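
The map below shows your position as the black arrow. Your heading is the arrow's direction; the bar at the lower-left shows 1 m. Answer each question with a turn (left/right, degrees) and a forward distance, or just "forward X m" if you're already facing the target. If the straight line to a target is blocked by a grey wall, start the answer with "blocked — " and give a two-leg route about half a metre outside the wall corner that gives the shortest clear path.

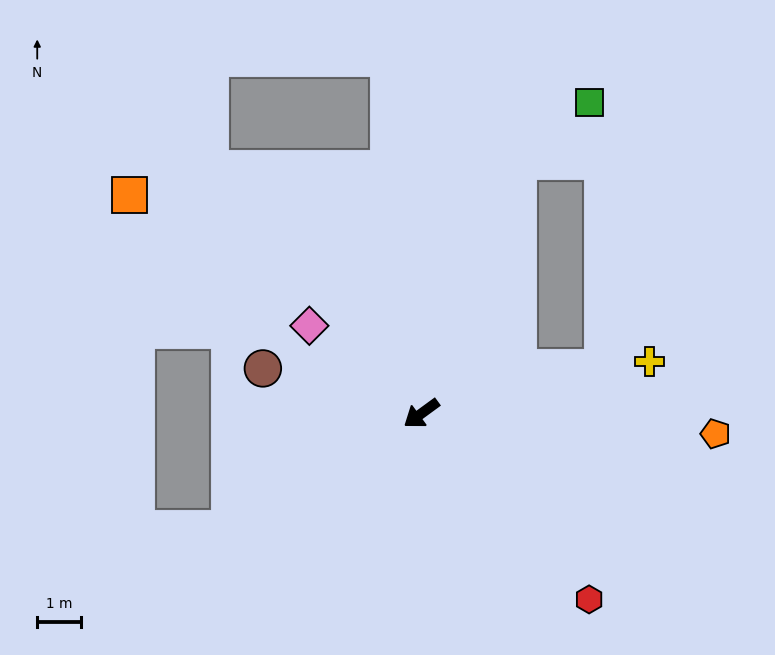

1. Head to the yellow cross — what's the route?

turn left 157°, forward 5.3 m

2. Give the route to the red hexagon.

turn left 96°, forward 5.7 m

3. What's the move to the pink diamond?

turn right 74°, forward 3.2 m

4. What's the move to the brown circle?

turn right 52°, forward 3.8 m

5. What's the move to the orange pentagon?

turn left 140°, forward 6.7 m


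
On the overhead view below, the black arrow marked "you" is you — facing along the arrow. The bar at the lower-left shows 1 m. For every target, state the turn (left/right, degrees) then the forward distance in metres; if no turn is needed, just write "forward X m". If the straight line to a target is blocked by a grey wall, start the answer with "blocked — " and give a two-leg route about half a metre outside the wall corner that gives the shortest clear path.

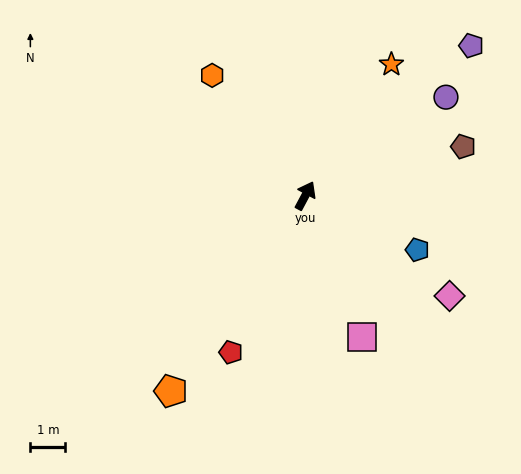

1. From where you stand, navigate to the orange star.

turn right 5°, forward 4.5 m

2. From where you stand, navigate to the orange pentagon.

turn left 174°, forward 6.8 m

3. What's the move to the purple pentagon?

turn right 20°, forward 6.4 m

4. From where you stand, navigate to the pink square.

turn right 130°, forward 4.3 m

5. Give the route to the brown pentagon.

turn right 45°, forward 4.7 m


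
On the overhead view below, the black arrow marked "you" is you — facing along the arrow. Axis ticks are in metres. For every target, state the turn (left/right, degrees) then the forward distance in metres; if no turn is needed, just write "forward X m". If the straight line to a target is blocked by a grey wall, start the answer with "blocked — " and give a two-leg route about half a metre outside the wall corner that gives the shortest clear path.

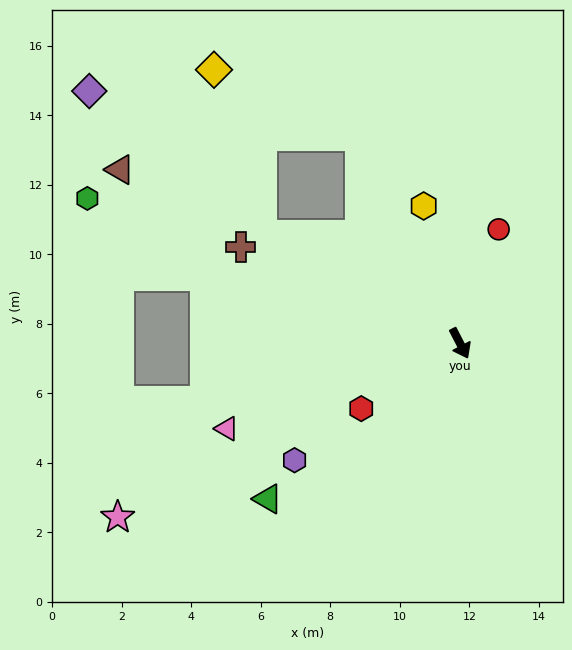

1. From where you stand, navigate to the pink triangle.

turn right 97°, forward 7.1 m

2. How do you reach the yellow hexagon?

turn left 168°, forward 4.1 m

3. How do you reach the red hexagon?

turn right 84°, forward 3.4 m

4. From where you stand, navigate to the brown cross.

turn right 141°, forward 6.9 m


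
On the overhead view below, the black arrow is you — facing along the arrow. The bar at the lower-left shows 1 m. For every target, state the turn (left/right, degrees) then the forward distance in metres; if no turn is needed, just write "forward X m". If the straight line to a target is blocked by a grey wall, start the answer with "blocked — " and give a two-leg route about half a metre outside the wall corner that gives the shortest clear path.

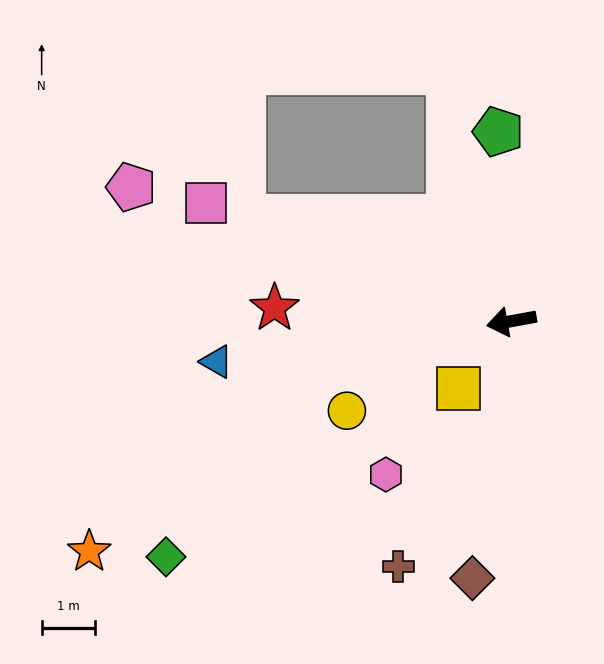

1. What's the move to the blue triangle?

turn right 2°, forward 5.5 m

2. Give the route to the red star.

turn right 13°, forward 4.4 m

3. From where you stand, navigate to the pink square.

turn right 31°, forward 6.1 m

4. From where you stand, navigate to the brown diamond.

turn left 71°, forward 4.8 m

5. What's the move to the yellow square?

turn left 41°, forward 1.6 m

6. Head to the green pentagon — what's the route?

turn right 96°, forward 3.5 m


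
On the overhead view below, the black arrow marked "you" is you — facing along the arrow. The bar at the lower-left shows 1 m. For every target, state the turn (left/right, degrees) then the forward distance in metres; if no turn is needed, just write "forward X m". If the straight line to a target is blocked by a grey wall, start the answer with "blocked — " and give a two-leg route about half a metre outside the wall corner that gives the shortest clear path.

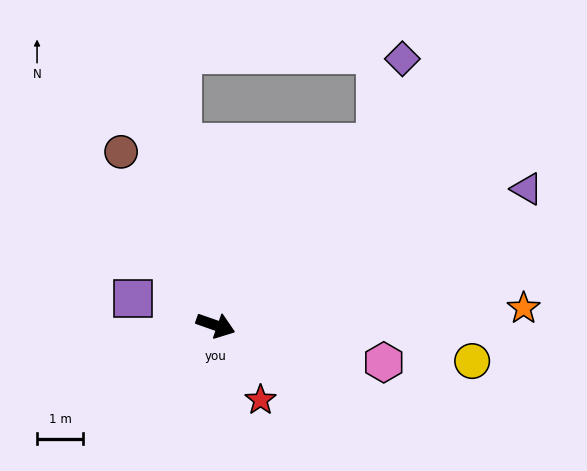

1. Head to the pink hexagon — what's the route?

turn left 7°, forward 3.7 m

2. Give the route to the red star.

turn right 40°, forward 1.9 m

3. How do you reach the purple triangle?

turn left 43°, forward 7.4 m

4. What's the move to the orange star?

turn left 22°, forward 6.7 m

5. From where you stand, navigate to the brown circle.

turn left 138°, forward 4.3 m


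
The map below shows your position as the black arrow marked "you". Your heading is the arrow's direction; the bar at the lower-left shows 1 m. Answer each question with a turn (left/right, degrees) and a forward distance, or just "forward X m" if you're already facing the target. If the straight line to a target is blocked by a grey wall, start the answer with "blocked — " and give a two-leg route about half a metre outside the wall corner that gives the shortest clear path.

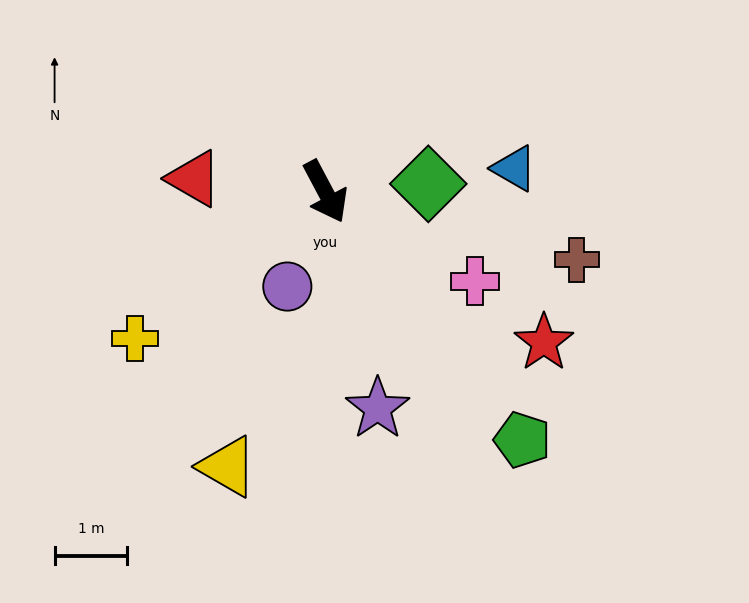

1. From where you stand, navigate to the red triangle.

turn right 124°, forward 1.8 m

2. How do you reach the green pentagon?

turn left 10°, forward 4.4 m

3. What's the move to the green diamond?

turn left 66°, forward 1.4 m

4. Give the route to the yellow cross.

turn right 80°, forward 3.3 m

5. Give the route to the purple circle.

turn right 50°, forward 1.4 m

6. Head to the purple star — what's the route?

turn right 14°, forward 3.1 m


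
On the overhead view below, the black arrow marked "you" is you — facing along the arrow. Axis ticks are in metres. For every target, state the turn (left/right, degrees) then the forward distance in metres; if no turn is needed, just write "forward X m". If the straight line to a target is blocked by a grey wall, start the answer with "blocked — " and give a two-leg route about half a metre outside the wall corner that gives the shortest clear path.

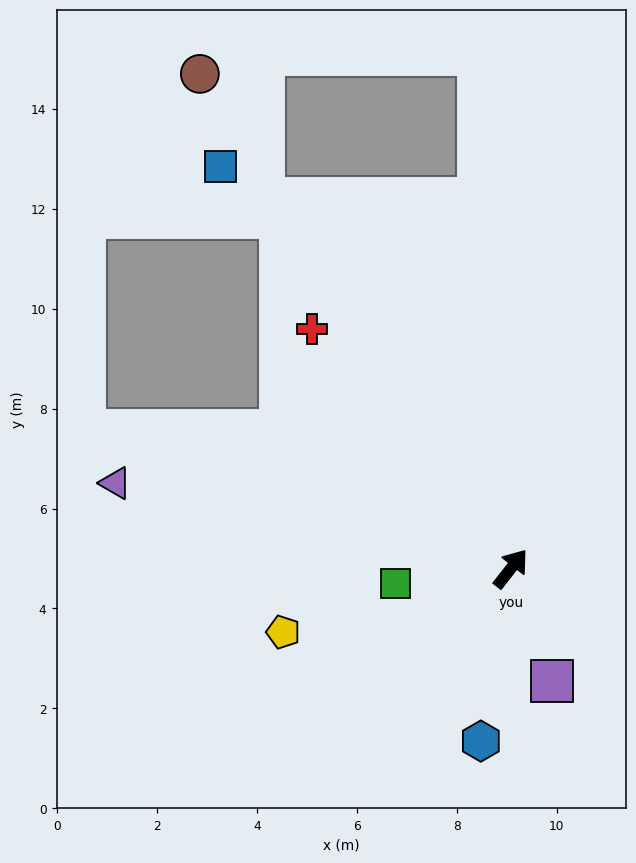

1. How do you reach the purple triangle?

turn left 116°, forward 8.1 m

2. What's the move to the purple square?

turn right 122°, forward 2.4 m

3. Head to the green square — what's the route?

turn left 135°, forward 2.3 m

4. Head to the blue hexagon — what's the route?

turn right 152°, forward 3.5 m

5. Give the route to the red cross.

turn left 78°, forward 6.2 m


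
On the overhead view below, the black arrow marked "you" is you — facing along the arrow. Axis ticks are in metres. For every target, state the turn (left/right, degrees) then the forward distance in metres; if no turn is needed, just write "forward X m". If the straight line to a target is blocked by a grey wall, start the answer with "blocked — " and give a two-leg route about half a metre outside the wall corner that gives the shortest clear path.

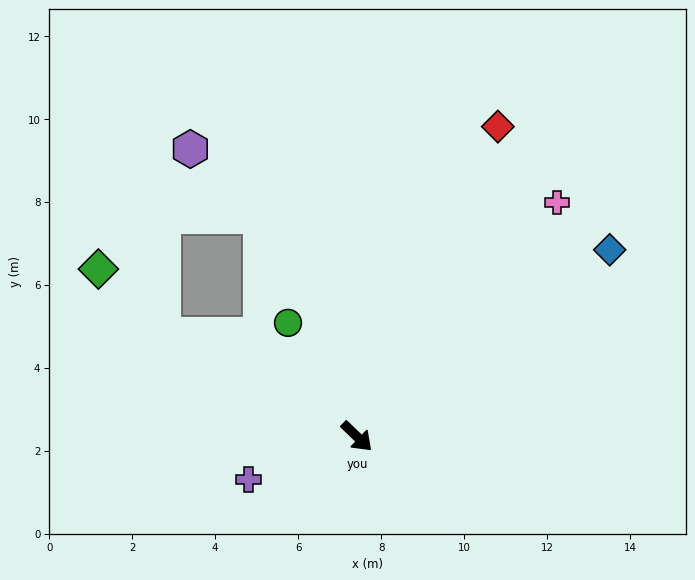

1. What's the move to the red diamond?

turn left 109°, forward 8.2 m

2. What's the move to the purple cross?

turn right 114°, forward 2.8 m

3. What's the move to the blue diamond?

turn left 80°, forward 7.6 m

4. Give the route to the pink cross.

turn left 93°, forward 7.4 m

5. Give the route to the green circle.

turn left 165°, forward 3.2 m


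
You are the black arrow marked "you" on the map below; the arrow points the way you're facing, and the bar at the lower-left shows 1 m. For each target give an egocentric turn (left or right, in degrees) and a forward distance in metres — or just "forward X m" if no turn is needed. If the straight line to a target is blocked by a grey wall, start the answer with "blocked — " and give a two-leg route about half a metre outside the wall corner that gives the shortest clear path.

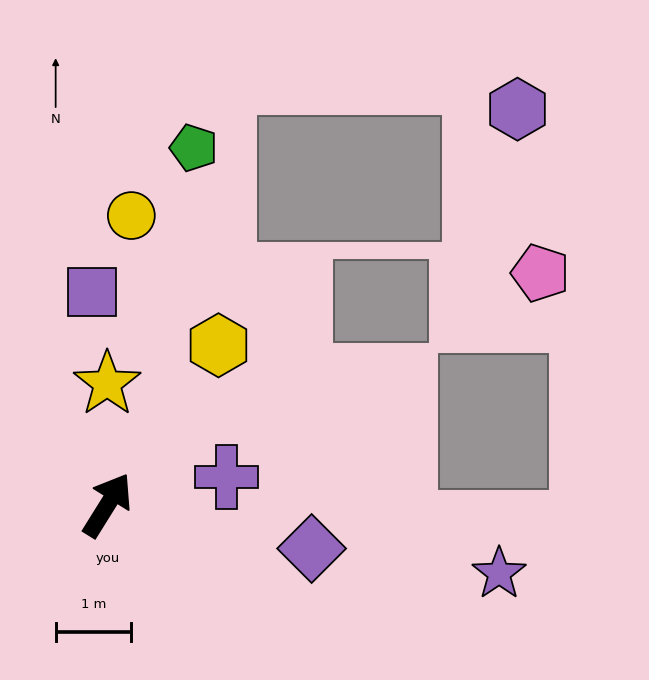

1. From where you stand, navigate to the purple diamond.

turn right 70°, forward 2.8 m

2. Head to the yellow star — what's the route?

turn left 32°, forward 1.6 m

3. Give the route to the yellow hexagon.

turn right 3°, forward 2.6 m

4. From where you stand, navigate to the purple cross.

turn right 45°, forward 1.6 m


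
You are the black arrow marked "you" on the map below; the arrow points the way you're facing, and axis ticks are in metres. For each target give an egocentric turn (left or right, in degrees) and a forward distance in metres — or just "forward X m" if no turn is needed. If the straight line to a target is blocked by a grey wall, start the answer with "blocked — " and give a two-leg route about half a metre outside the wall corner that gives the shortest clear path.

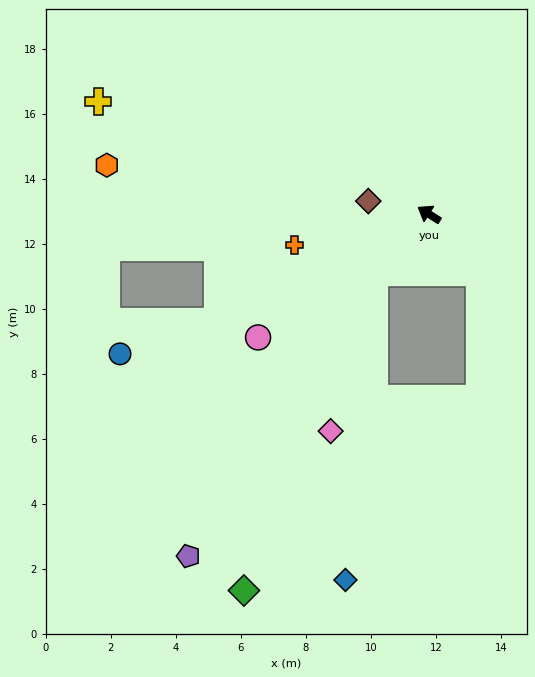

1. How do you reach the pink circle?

turn left 68°, forward 6.5 m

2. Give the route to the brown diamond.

turn left 20°, forward 1.9 m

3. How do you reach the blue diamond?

blocked — turn left 79°, forward 2.4 m, then turn left 38°, forward 9.5 m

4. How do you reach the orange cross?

turn left 45°, forward 4.2 m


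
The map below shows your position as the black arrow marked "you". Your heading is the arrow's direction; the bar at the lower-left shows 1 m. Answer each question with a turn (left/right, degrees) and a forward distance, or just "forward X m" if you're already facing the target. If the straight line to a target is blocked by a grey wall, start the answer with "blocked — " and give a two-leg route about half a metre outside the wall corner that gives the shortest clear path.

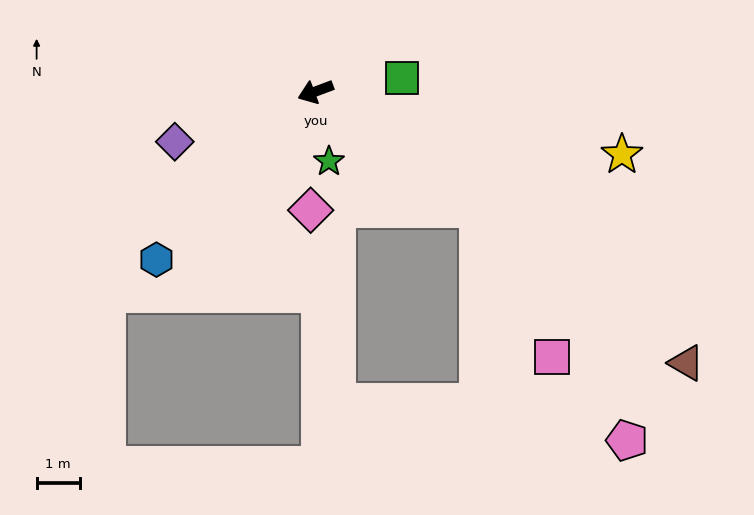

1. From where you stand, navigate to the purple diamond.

forward 3.4 m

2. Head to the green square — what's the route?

turn left 168°, forward 2.0 m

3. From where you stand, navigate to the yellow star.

turn left 148°, forward 7.2 m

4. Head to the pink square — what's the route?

blocked — turn left 123°, forward 4.6 m, then turn right 27°, forward 3.8 m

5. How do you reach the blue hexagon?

turn left 26°, forward 5.3 m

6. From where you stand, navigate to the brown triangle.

turn left 123°, forward 10.6 m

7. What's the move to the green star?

turn left 80°, forward 1.6 m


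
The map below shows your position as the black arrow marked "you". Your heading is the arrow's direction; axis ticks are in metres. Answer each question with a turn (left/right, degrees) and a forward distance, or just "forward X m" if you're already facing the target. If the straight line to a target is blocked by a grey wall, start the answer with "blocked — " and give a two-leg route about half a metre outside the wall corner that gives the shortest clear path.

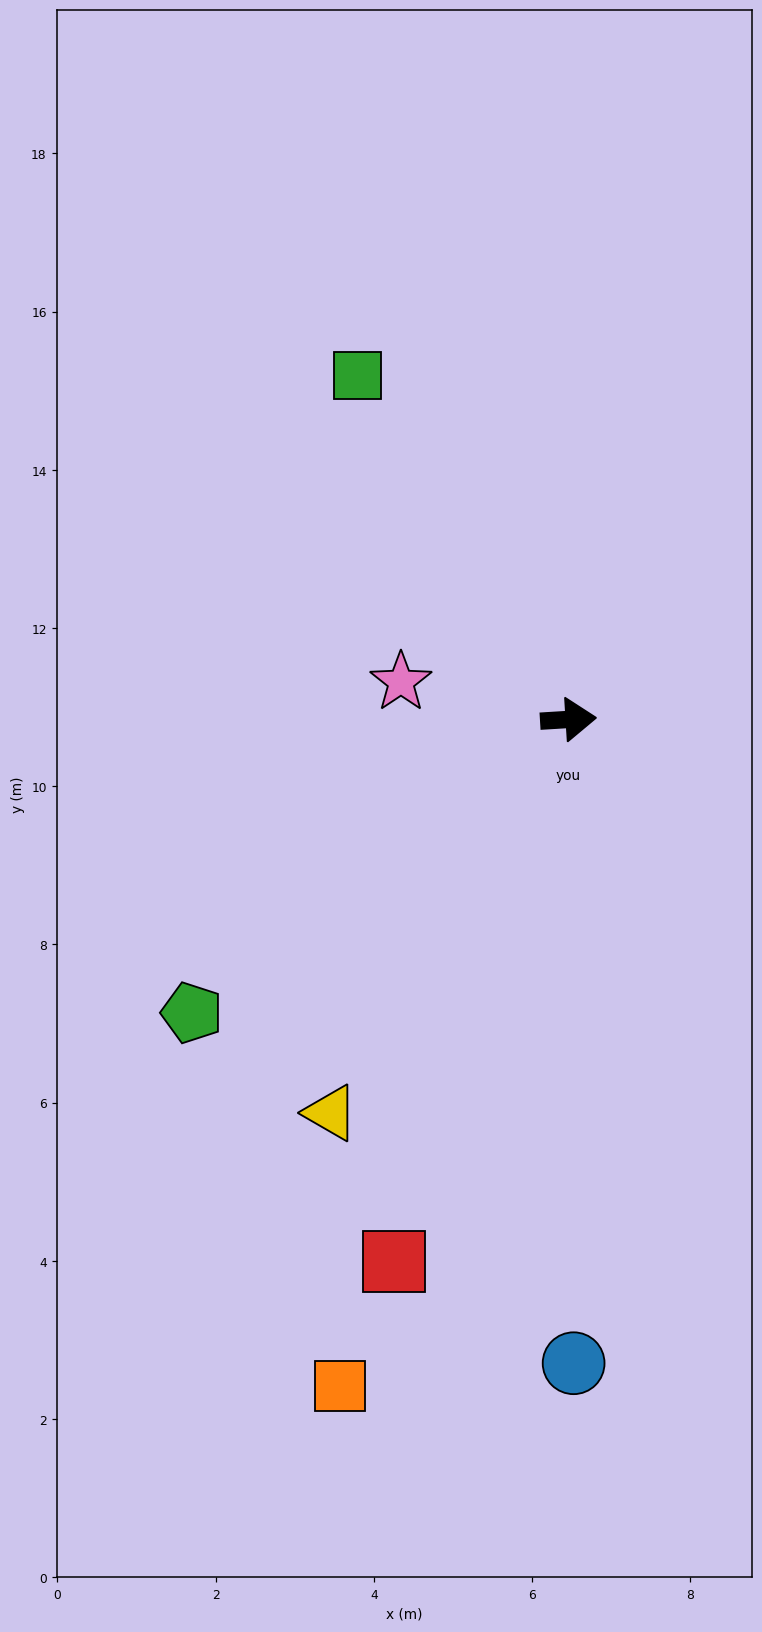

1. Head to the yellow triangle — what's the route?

turn right 125°, forward 5.8 m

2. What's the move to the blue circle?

turn right 93°, forward 8.1 m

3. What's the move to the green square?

turn left 118°, forward 5.1 m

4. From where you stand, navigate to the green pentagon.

turn right 146°, forward 6.0 m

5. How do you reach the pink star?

turn left 164°, forward 2.2 m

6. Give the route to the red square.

turn right 111°, forward 7.2 m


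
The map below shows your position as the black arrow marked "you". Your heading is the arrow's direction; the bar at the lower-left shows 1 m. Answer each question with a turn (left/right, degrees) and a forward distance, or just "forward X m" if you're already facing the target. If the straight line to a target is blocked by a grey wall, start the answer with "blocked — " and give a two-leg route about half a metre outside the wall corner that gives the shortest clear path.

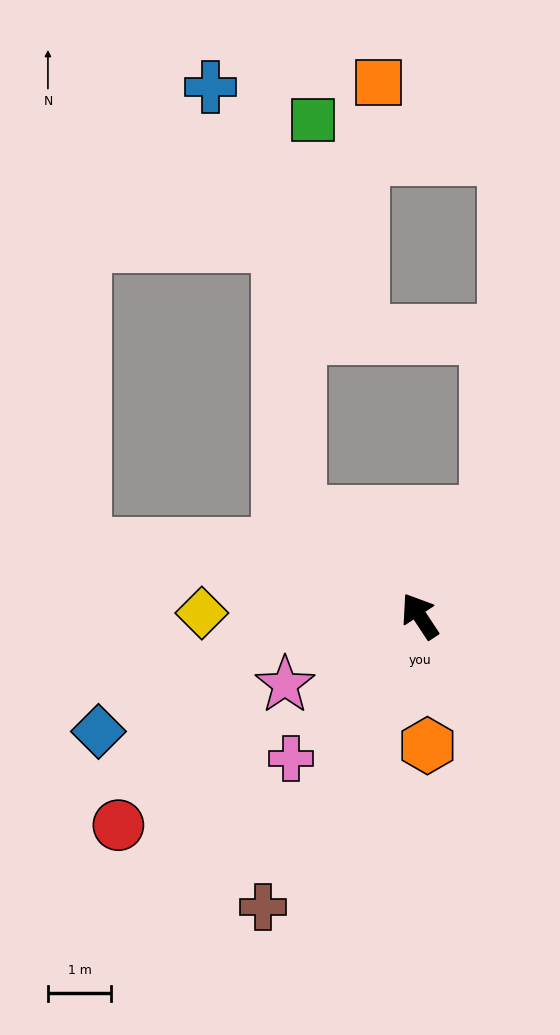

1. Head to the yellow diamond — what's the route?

turn left 56°, forward 3.4 m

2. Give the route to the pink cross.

turn left 105°, forward 3.0 m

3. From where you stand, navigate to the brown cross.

turn left 118°, forward 5.2 m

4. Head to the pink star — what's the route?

turn left 84°, forward 2.4 m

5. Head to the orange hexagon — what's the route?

turn left 150°, forward 2.0 m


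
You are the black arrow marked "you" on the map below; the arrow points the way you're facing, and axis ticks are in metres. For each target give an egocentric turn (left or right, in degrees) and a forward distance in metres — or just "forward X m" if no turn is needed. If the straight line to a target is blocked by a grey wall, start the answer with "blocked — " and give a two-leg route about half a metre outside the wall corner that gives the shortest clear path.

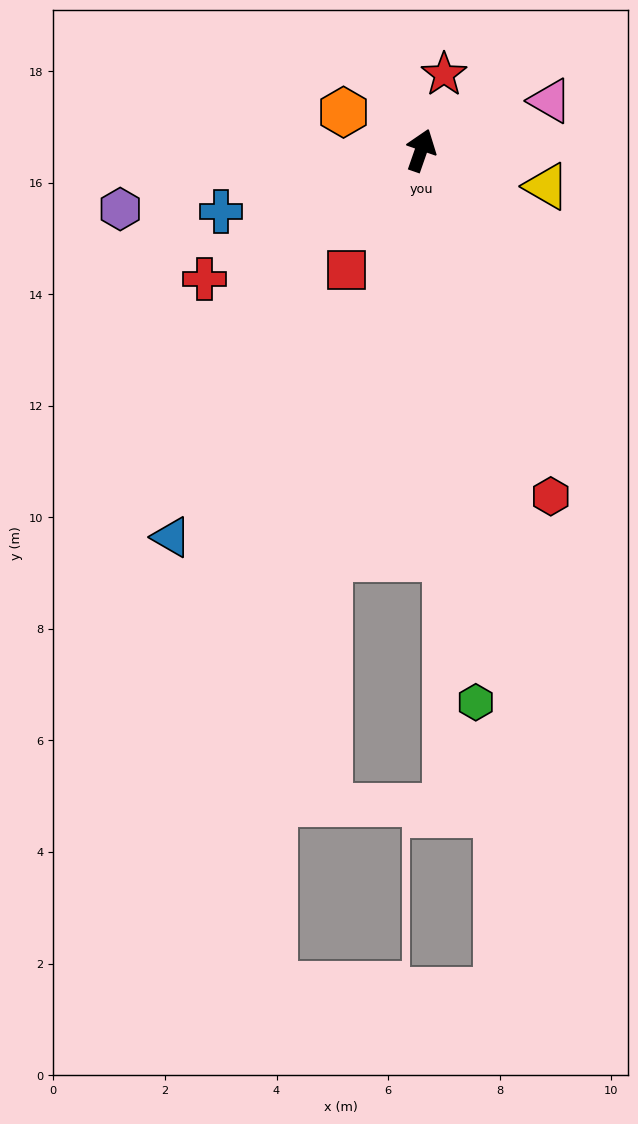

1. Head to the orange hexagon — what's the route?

turn left 83°, forward 1.6 m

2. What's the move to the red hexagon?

turn right 140°, forward 6.6 m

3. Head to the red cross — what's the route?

turn left 140°, forward 4.5 m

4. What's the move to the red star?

turn left 2°, forward 1.4 m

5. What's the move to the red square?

turn left 167°, forward 2.5 m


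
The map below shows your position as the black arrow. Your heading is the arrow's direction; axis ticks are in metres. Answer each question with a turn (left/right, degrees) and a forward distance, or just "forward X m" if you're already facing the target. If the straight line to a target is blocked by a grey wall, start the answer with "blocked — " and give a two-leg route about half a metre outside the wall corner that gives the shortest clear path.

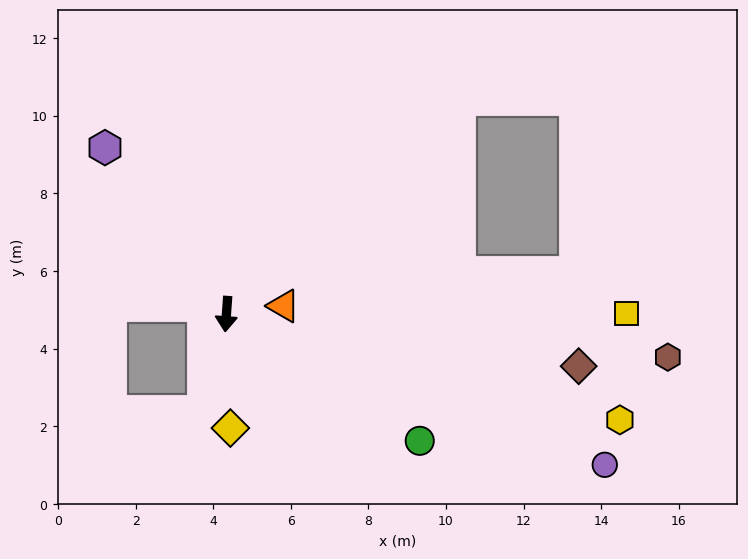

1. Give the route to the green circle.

turn left 61°, forward 6.0 m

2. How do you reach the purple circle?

turn left 72°, forward 10.5 m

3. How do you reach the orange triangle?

turn left 102°, forward 1.5 m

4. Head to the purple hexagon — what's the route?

turn right 140°, forward 5.3 m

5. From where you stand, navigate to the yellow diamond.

turn left 6°, forward 2.9 m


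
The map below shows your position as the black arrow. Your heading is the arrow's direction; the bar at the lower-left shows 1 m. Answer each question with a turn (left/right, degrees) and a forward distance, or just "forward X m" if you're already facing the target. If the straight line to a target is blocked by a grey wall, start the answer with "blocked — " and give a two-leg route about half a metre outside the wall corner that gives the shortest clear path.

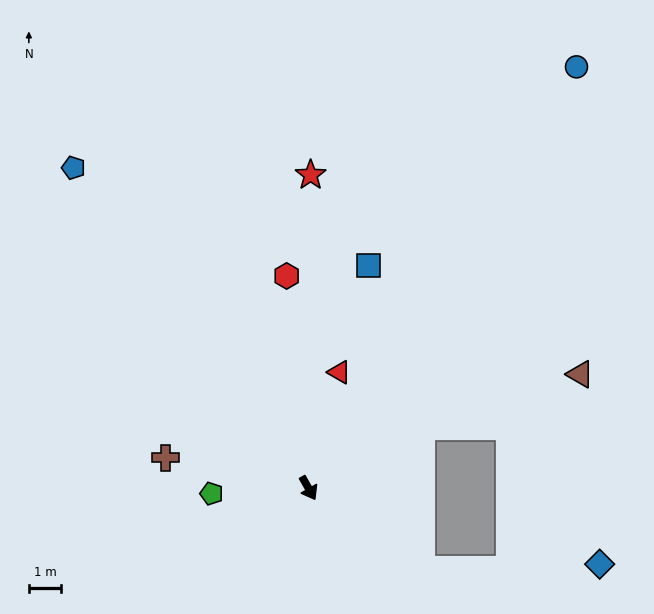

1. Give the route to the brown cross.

turn right 132°, forward 4.5 m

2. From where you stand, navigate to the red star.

turn left 150°, forward 9.7 m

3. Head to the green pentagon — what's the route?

turn right 116°, forward 3.0 m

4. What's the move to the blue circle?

turn left 118°, forward 15.4 m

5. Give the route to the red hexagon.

turn left 156°, forward 6.6 m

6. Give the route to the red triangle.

turn left 135°, forward 3.7 m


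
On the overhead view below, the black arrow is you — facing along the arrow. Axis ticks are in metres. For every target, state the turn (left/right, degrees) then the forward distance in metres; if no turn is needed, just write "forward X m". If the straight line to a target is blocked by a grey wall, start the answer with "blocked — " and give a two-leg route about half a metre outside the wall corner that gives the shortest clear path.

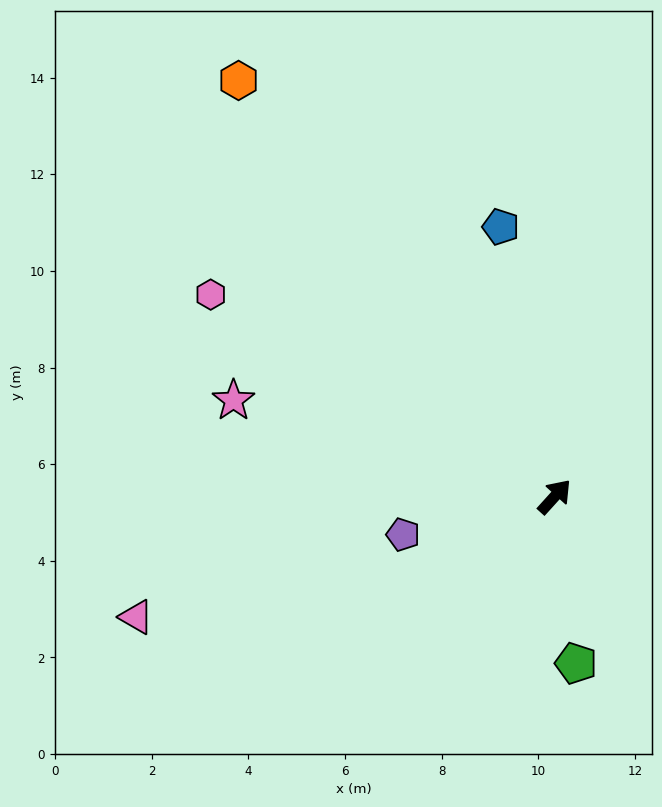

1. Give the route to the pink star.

turn left 115°, forward 6.9 m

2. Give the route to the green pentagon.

turn right 131°, forward 3.5 m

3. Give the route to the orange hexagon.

turn left 79°, forward 10.8 m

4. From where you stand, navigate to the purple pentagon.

turn left 146°, forward 3.2 m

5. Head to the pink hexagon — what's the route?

turn left 102°, forward 8.3 m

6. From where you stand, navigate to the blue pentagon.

turn left 53°, forward 5.7 m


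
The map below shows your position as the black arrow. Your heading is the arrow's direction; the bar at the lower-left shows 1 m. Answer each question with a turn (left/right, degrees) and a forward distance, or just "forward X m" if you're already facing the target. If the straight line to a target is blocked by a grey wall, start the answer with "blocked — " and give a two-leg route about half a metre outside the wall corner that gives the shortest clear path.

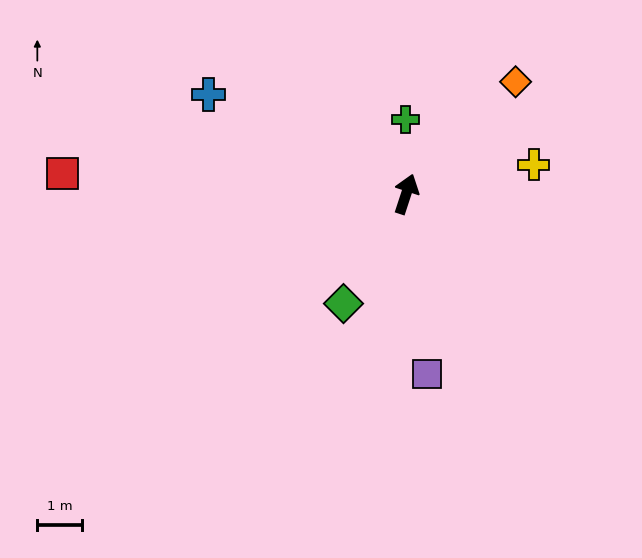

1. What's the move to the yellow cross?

turn right 59°, forward 2.9 m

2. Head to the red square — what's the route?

turn left 105°, forward 7.8 m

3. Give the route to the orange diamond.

turn right 26°, forward 3.5 m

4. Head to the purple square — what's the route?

turn right 155°, forward 4.1 m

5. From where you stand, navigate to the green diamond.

turn left 168°, forward 2.8 m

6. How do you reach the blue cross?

turn left 82°, forward 5.0 m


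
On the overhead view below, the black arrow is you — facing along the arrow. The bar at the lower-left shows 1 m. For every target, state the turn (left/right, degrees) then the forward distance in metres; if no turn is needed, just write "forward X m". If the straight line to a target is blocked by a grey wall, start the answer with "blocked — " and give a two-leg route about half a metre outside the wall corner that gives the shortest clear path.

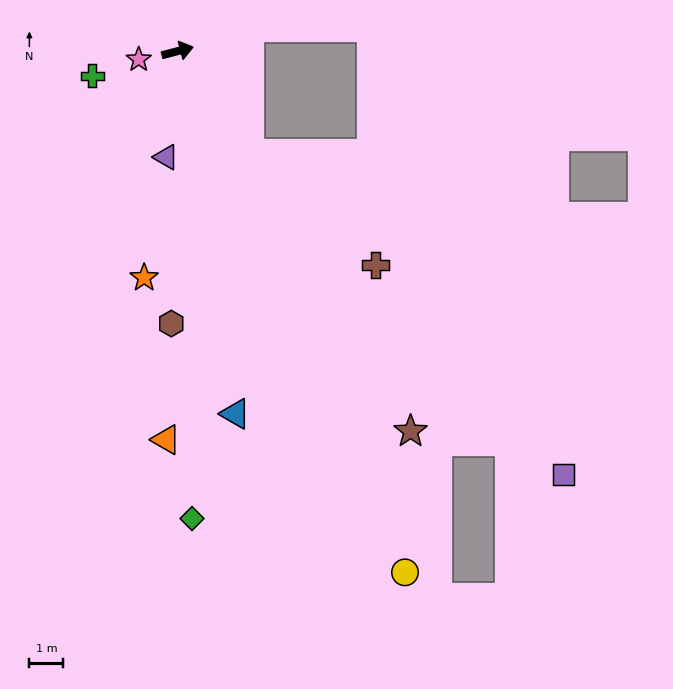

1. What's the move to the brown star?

turn right 73°, forward 13.1 m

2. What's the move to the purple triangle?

turn right 111°, forward 3.1 m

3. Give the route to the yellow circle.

turn right 81°, forward 16.7 m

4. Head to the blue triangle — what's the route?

turn right 96°, forward 10.8 m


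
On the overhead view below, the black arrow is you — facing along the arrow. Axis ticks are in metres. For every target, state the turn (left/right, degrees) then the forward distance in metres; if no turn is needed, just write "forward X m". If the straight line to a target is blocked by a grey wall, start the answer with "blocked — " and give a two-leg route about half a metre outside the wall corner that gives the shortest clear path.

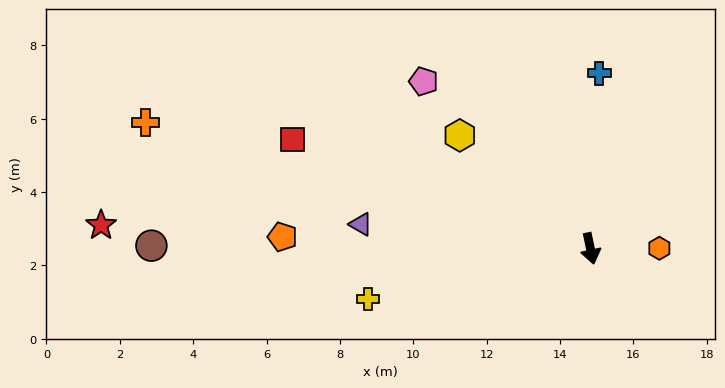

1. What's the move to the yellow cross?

turn right 89°, forward 6.2 m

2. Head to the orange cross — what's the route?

turn right 118°, forward 12.6 m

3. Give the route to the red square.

turn right 122°, forward 8.7 m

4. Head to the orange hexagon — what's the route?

turn left 78°, forward 1.9 m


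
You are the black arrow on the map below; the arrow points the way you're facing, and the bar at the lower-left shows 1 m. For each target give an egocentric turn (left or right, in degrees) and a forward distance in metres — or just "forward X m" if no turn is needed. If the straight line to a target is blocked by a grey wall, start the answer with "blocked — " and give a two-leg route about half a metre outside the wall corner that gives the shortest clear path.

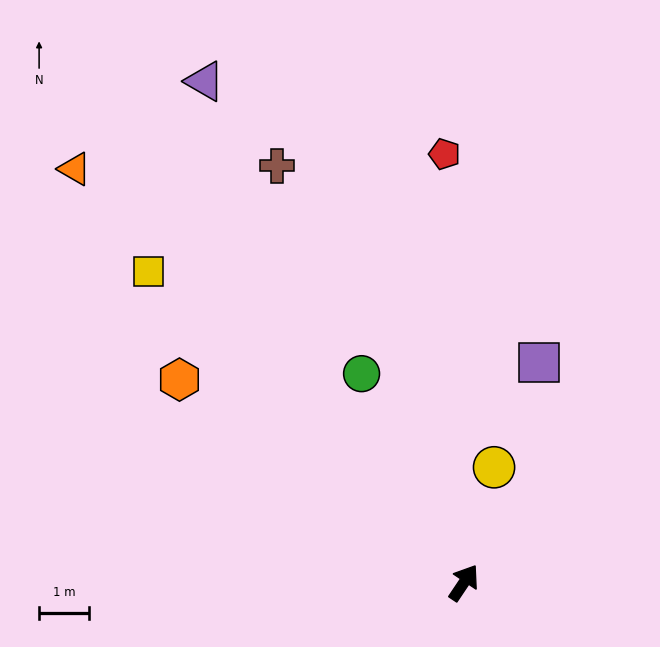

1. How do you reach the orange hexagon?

turn left 88°, forward 7.0 m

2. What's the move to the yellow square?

turn left 79°, forward 8.9 m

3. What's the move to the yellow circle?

turn left 19°, forward 2.4 m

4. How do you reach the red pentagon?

turn left 36°, forward 8.6 m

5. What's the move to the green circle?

turn left 60°, forward 4.7 m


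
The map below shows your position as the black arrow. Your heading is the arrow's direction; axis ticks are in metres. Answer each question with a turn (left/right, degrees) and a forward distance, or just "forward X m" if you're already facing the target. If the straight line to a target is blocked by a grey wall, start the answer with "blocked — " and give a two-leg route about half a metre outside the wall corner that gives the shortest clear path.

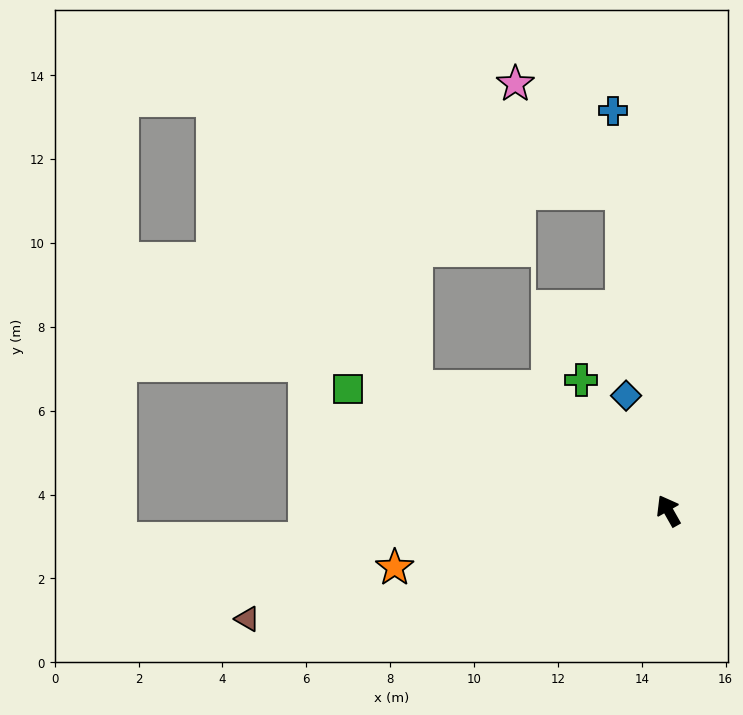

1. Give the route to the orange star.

turn left 72°, forward 6.7 m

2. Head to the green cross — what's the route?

turn left 4°, forward 3.7 m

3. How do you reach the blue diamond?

turn right 9°, forward 2.9 m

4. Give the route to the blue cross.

turn right 22°, forward 9.6 m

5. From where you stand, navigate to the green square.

turn left 40°, forward 8.2 m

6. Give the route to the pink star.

blocked — turn right 21°, forward 7.7 m, then turn left 36°, forward 3.6 m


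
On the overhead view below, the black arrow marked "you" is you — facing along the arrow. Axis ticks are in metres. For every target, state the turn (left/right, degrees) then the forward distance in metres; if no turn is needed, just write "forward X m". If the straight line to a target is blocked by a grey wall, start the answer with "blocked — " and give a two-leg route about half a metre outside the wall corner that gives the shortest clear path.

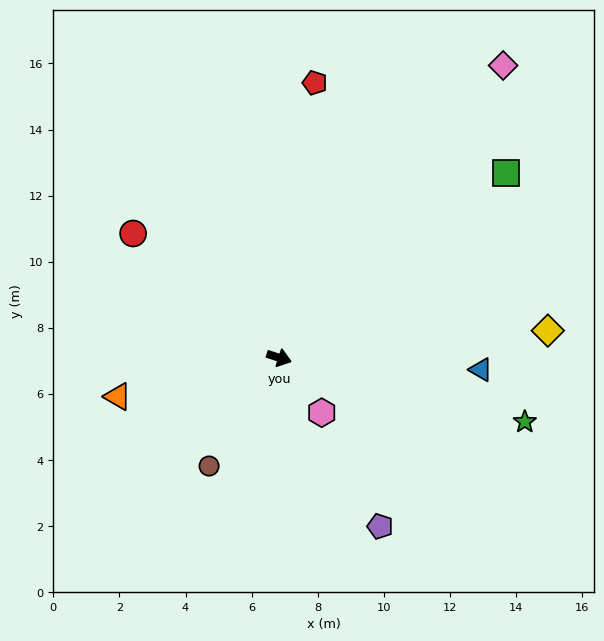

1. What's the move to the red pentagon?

turn left 101°, forward 8.4 m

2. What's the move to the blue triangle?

turn left 15°, forward 6.1 m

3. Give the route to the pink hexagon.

turn right 34°, forward 2.1 m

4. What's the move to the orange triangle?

turn right 149°, forward 5.0 m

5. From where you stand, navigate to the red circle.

turn left 158°, forward 5.8 m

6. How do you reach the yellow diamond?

turn left 24°, forward 8.2 m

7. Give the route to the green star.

turn left 3°, forward 7.7 m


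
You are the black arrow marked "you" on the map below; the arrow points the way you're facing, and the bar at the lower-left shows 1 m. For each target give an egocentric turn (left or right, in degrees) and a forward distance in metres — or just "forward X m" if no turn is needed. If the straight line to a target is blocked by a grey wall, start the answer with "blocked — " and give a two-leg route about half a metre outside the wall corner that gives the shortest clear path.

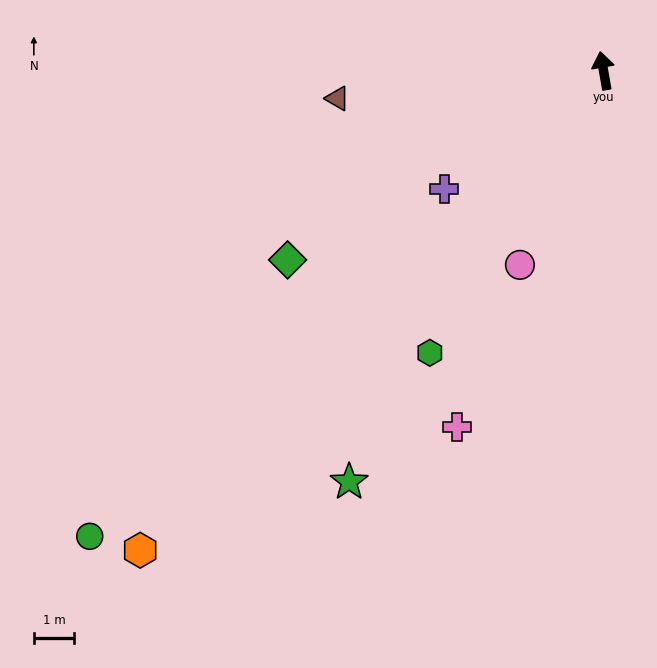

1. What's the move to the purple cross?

turn left 117°, forward 4.9 m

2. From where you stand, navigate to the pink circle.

turn left 147°, forward 5.2 m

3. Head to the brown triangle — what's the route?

turn left 86°, forward 6.6 m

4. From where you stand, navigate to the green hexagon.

turn left 138°, forward 8.2 m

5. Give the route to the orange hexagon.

turn left 126°, forward 16.4 m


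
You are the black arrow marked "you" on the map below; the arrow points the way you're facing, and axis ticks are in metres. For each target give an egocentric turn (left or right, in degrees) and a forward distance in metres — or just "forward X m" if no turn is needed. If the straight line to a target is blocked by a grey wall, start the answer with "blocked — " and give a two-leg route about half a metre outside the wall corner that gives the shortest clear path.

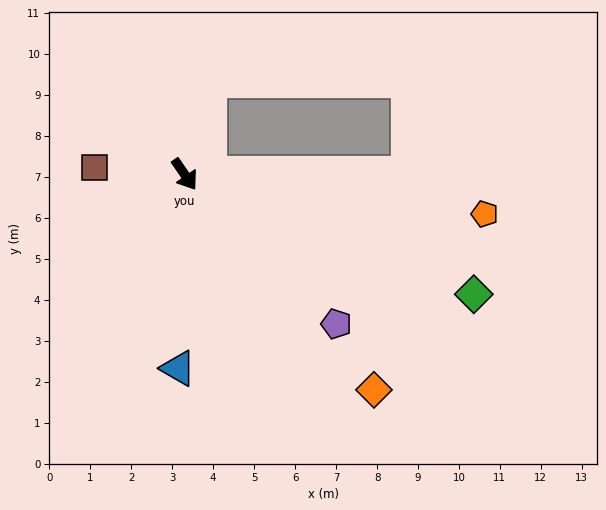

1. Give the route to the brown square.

turn right 129°, forward 2.2 m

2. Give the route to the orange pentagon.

turn left 48°, forward 7.4 m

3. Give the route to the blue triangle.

turn right 36°, forward 4.7 m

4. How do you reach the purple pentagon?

turn left 11°, forward 5.2 m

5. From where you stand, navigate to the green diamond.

turn left 33°, forward 7.6 m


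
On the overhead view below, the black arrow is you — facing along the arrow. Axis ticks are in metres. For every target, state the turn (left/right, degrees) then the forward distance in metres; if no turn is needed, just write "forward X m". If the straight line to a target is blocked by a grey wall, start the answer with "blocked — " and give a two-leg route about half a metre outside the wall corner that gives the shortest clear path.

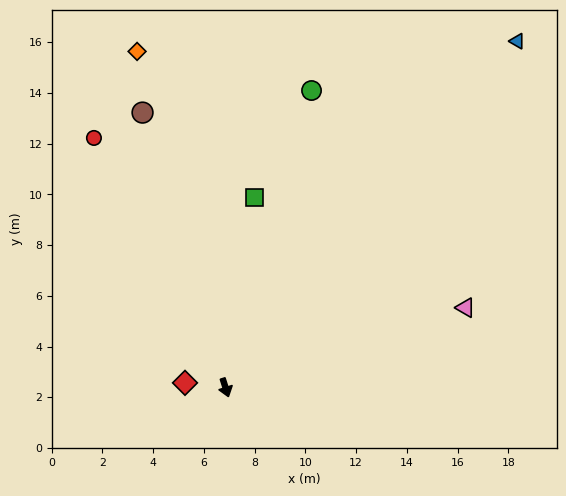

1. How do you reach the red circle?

turn right 170°, forward 11.1 m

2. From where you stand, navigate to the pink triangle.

turn left 91°, forward 10.0 m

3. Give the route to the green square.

turn left 154°, forward 7.6 m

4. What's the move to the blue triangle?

turn left 122°, forward 17.9 m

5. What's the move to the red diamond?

turn right 114°, forward 1.6 m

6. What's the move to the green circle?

turn left 146°, forward 12.2 m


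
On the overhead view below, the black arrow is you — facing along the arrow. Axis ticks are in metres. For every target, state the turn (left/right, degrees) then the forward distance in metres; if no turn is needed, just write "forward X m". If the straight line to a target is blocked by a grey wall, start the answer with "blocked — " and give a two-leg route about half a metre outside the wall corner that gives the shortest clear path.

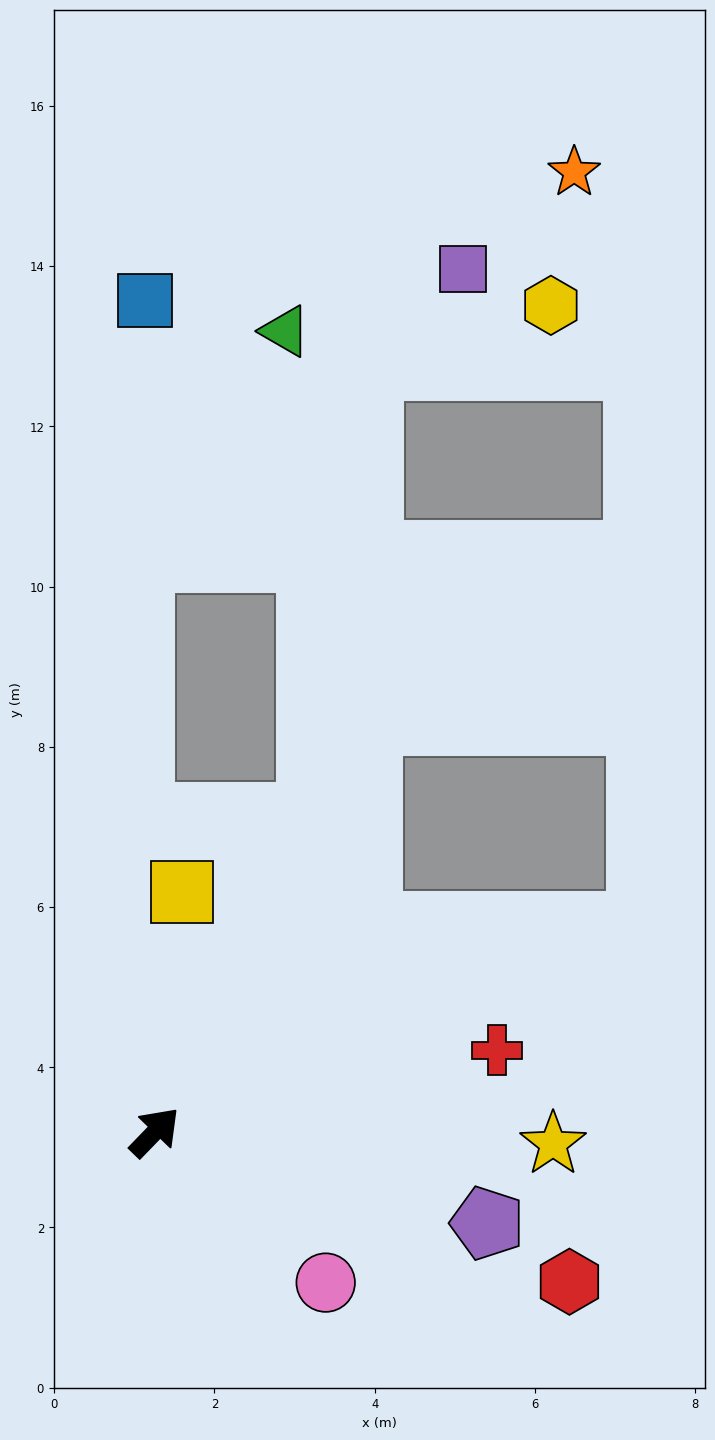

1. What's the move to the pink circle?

turn right 87°, forward 2.8 m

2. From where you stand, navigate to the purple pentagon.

turn right 61°, forward 4.3 m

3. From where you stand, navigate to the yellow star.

turn right 48°, forward 5.0 m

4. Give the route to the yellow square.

turn left 38°, forward 3.0 m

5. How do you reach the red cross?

turn right 33°, forward 4.4 m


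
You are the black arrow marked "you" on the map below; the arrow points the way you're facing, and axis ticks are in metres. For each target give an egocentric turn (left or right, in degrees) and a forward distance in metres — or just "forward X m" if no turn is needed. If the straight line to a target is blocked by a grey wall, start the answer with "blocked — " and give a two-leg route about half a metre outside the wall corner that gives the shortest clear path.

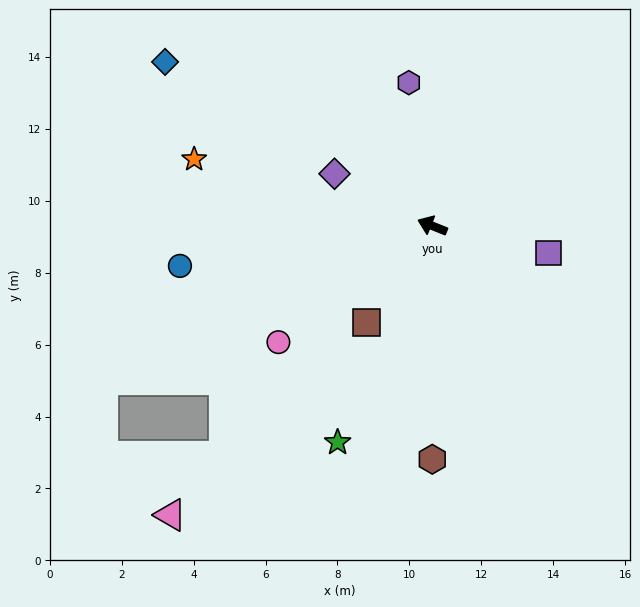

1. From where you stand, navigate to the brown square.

turn left 77°, forward 3.2 m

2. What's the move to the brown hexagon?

turn left 112°, forward 6.5 m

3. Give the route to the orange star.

turn left 6°, forward 6.9 m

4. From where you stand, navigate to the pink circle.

turn left 59°, forward 5.4 m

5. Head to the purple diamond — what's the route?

turn right 6°, forward 3.1 m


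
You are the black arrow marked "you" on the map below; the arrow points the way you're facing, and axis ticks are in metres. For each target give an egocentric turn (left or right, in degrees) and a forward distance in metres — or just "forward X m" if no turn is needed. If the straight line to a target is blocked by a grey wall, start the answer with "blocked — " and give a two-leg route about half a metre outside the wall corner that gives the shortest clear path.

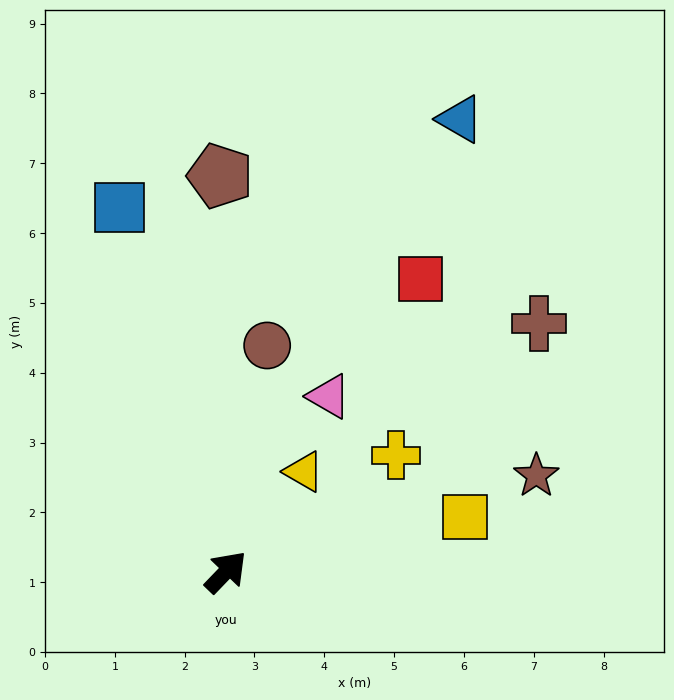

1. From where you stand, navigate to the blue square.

turn left 60°, forward 5.4 m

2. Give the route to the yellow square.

turn right 33°, forward 3.5 m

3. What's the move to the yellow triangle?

turn left 6°, forward 1.8 m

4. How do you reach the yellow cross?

turn right 12°, forward 3.0 m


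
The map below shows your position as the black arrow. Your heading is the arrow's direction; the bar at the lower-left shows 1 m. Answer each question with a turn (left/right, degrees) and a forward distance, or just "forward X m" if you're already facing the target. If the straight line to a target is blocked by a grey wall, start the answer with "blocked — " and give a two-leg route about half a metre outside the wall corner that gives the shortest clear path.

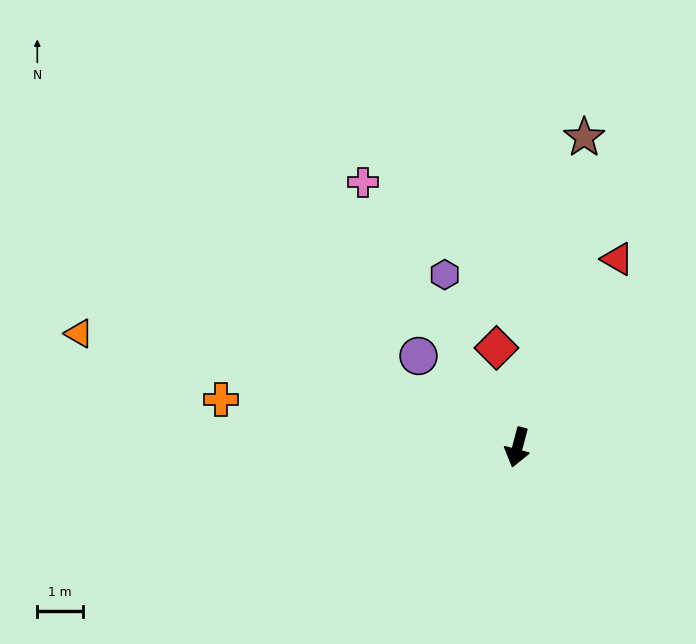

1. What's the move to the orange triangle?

turn right 90°, forward 9.9 m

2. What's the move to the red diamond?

turn right 153°, forward 2.2 m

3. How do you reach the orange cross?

turn right 84°, forward 6.6 m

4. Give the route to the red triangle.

turn left 167°, forward 4.7 m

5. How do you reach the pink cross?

turn right 135°, forward 6.7 m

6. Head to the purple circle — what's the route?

turn right 118°, forward 2.9 m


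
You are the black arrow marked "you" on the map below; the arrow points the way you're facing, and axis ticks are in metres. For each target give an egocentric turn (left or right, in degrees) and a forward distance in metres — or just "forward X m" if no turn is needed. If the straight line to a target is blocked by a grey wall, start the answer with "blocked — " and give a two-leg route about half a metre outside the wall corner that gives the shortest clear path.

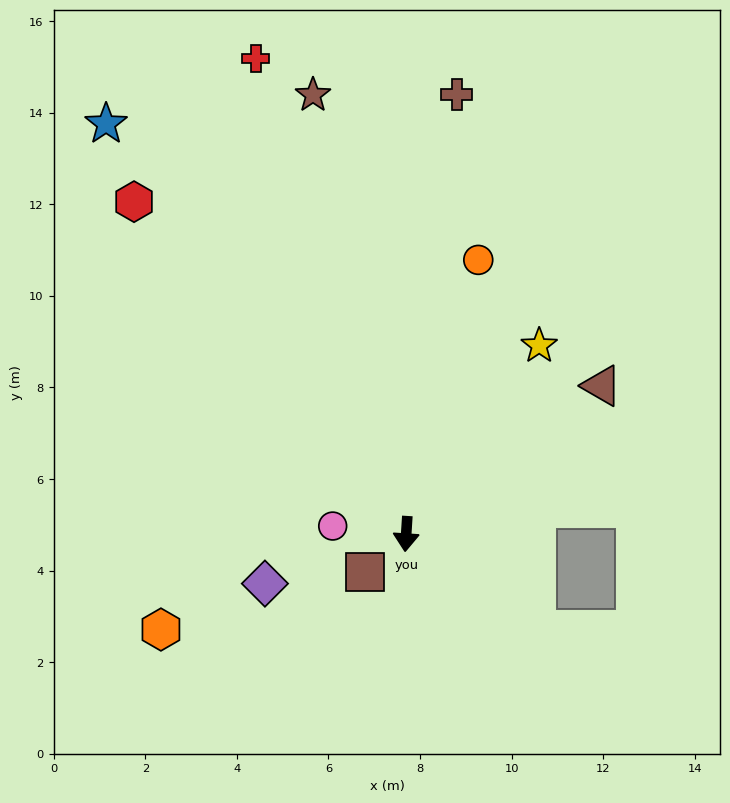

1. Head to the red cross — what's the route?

turn right 159°, forward 10.9 m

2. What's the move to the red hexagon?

turn right 137°, forward 9.4 m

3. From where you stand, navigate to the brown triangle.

turn left 131°, forward 5.4 m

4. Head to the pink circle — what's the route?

turn right 93°, forward 1.6 m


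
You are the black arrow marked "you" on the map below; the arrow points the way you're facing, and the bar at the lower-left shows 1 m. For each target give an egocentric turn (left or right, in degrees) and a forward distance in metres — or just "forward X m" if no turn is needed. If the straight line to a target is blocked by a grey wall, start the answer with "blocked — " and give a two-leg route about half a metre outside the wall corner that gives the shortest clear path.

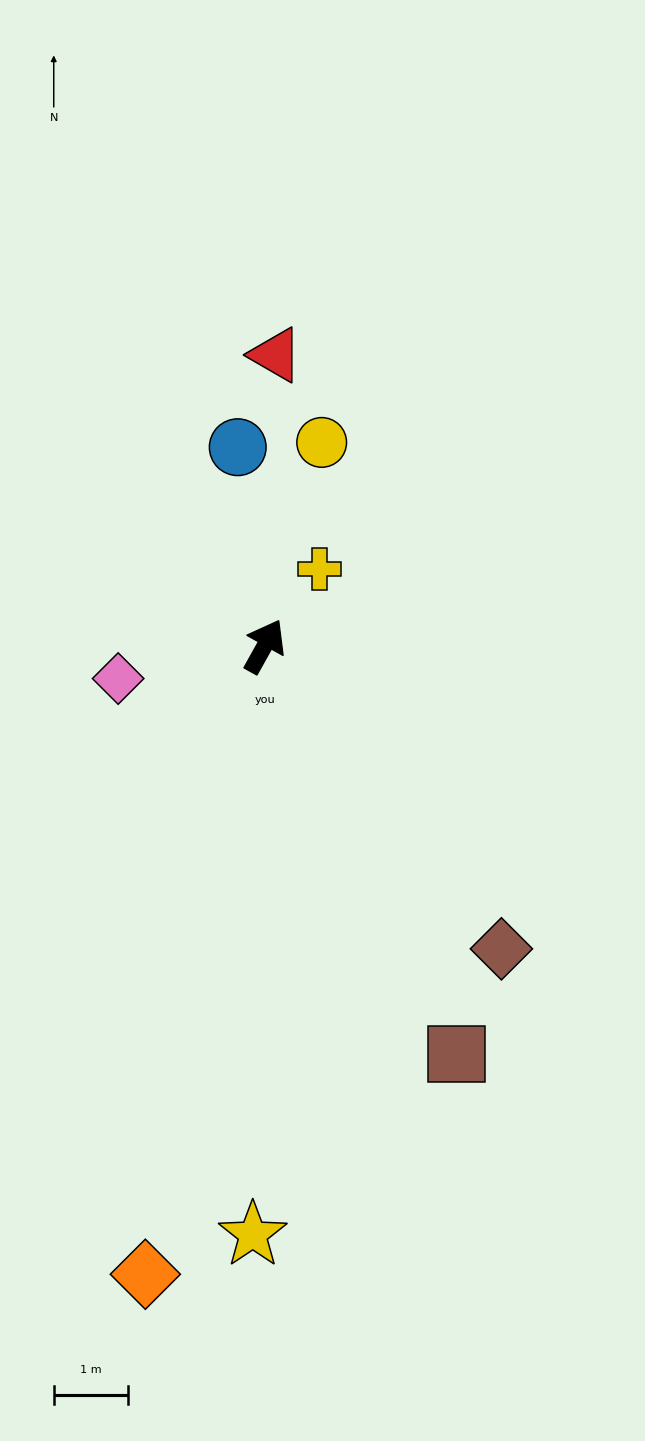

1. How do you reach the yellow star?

turn right 152°, forward 7.9 m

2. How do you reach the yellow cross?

turn right 6°, forward 1.3 m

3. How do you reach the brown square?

turn right 126°, forward 6.0 m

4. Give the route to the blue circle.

turn left 37°, forward 2.7 m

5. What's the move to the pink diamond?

turn left 132°, forward 2.0 m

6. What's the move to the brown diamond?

turn right 113°, forward 5.2 m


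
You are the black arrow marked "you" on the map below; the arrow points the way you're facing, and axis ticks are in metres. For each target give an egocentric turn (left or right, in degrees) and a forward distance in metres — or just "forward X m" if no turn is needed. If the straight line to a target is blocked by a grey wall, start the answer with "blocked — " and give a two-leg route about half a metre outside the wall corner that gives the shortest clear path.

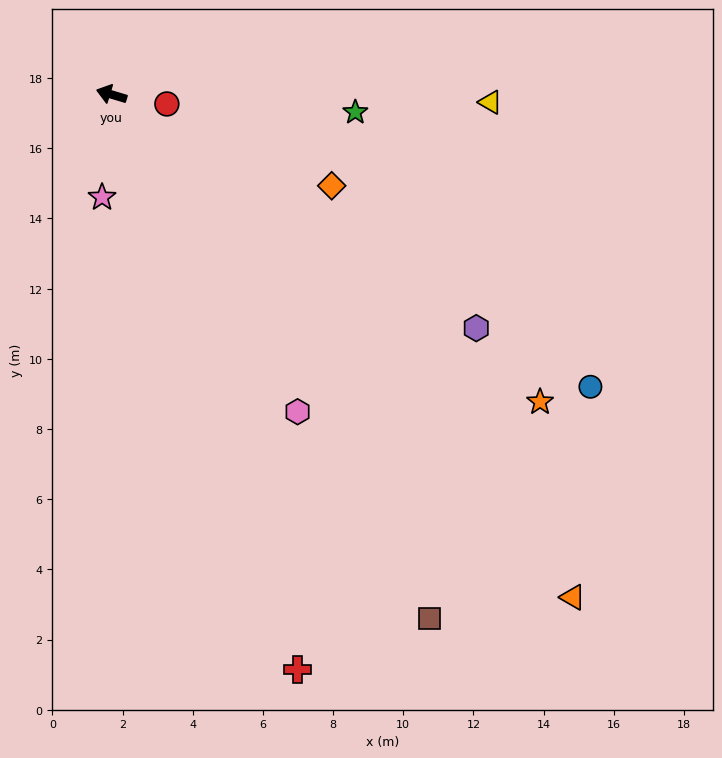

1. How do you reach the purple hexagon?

turn left 164°, forward 12.3 m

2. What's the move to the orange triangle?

turn left 149°, forward 19.4 m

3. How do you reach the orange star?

turn left 161°, forward 15.0 m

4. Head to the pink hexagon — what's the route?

turn left 137°, forward 10.5 m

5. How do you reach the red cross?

turn left 125°, forward 17.2 m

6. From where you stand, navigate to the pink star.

turn left 101°, forward 2.9 m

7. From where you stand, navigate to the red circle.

turn right 173°, forward 1.6 m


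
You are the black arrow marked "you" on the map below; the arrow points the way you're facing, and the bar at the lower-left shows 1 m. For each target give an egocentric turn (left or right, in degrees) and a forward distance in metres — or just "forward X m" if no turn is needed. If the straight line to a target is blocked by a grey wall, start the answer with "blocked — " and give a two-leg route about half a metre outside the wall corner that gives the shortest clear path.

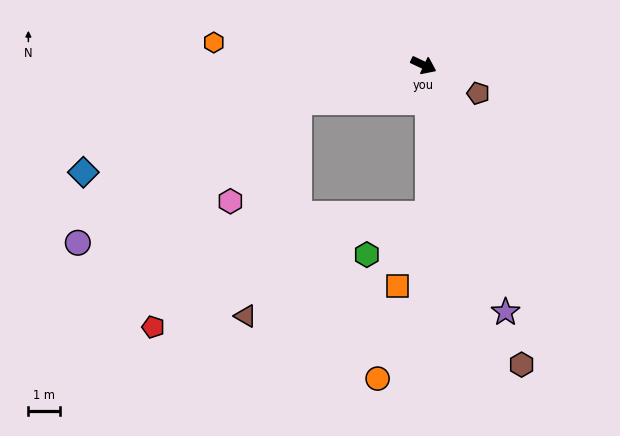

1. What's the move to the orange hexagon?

turn right 161°, forward 6.6 m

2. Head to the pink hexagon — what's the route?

blocked — turn right 139°, forward 4.1 m, then turn left 40°, forward 3.8 m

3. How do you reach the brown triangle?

blocked — turn right 139°, forward 4.1 m, then turn left 60°, forward 6.9 m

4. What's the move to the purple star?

turn right 46°, forward 8.2 m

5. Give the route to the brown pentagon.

turn right 2°, forward 1.9 m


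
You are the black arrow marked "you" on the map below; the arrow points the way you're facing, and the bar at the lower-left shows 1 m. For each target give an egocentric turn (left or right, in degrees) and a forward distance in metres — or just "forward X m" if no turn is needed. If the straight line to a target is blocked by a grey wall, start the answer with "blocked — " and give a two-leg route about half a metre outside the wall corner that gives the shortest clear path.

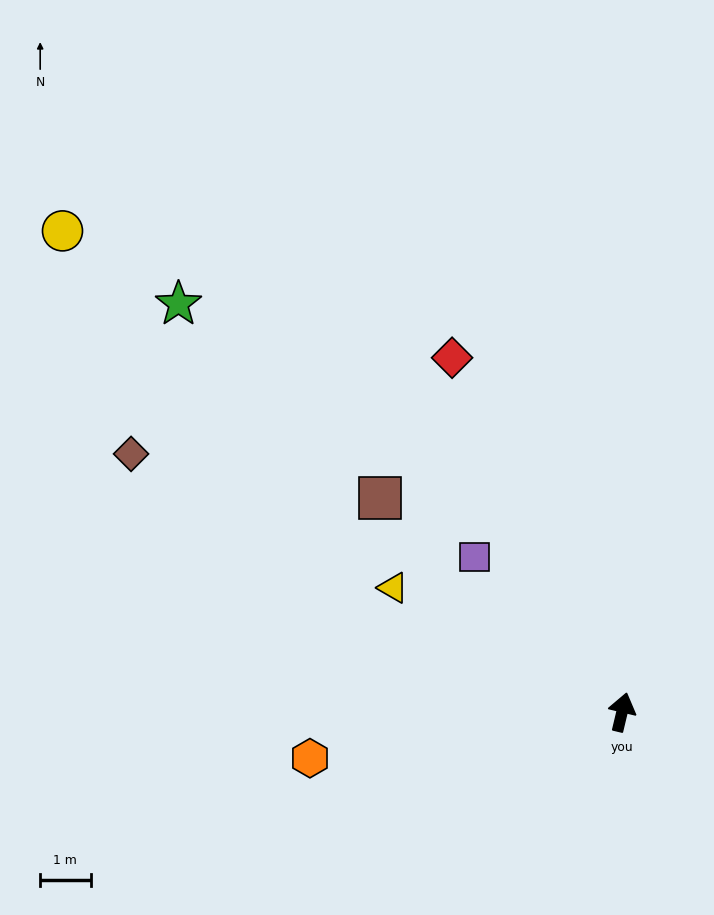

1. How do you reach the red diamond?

turn left 39°, forward 7.8 m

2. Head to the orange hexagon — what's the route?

turn left 112°, forward 6.3 m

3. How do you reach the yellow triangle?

turn left 75°, forward 5.2 m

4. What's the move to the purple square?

turn left 57°, forward 4.2 m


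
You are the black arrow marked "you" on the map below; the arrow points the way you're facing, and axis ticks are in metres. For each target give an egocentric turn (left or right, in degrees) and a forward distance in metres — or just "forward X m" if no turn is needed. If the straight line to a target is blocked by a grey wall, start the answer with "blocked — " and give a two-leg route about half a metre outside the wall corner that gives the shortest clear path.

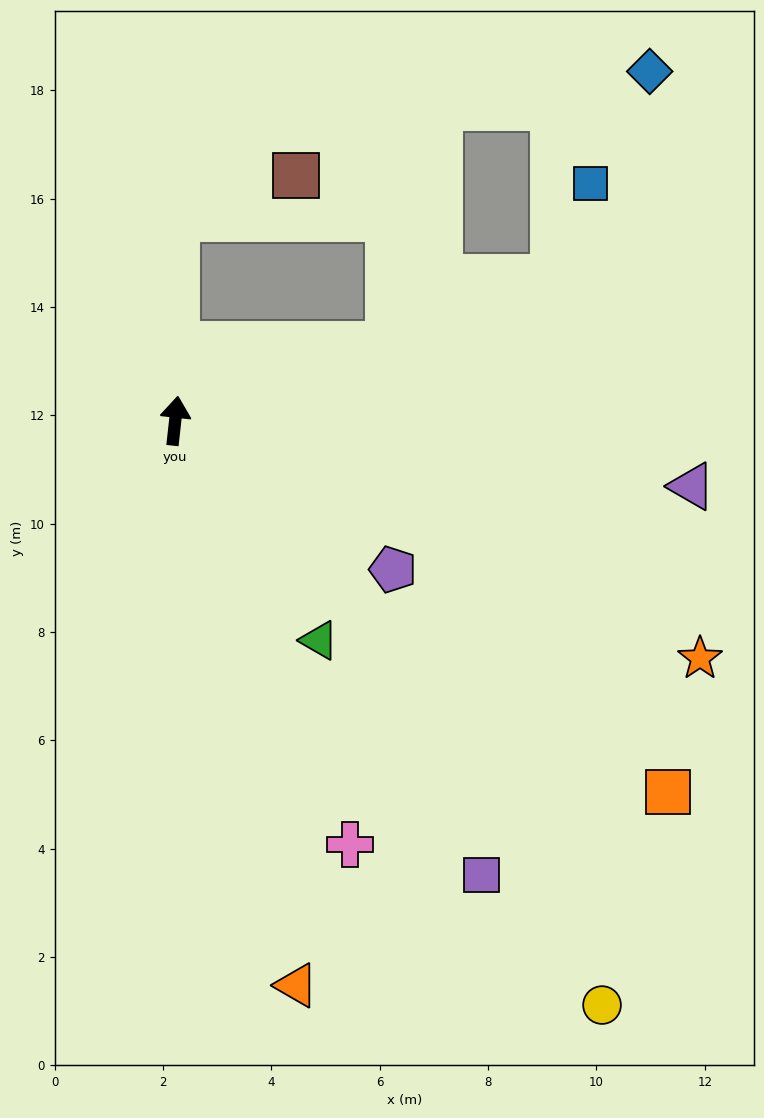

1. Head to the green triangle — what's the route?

turn right 140°, forward 4.8 m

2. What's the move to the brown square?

blocked — turn left 6°, forward 3.7 m, then turn right 70°, forward 2.3 m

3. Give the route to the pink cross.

turn right 151°, forward 8.5 m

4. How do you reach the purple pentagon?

turn right 118°, forward 4.9 m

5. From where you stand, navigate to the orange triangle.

turn right 162°, forward 10.7 m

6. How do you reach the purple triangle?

turn right 91°, forward 9.6 m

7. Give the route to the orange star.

turn right 108°, forward 10.6 m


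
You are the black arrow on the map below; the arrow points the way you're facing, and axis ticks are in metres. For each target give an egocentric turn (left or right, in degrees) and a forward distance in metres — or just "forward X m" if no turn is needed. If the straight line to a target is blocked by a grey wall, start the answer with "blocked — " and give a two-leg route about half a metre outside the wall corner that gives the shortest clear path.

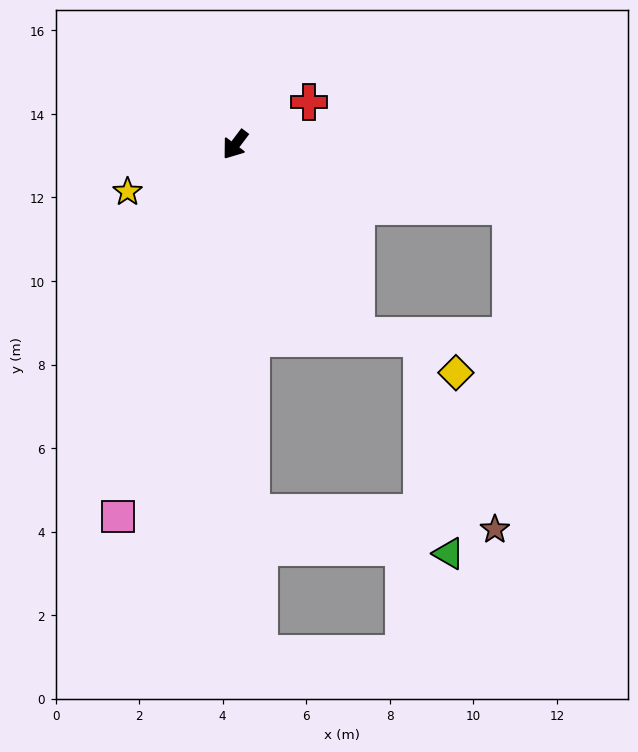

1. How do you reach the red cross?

turn left 157°, forward 2.0 m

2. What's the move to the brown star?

blocked — turn left 40°, forward 8.8 m, then turn left 83°, forward 5.8 m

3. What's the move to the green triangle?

blocked — turn left 40°, forward 8.8 m, then turn left 75°, forward 4.8 m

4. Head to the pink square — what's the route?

turn left 20°, forward 9.3 m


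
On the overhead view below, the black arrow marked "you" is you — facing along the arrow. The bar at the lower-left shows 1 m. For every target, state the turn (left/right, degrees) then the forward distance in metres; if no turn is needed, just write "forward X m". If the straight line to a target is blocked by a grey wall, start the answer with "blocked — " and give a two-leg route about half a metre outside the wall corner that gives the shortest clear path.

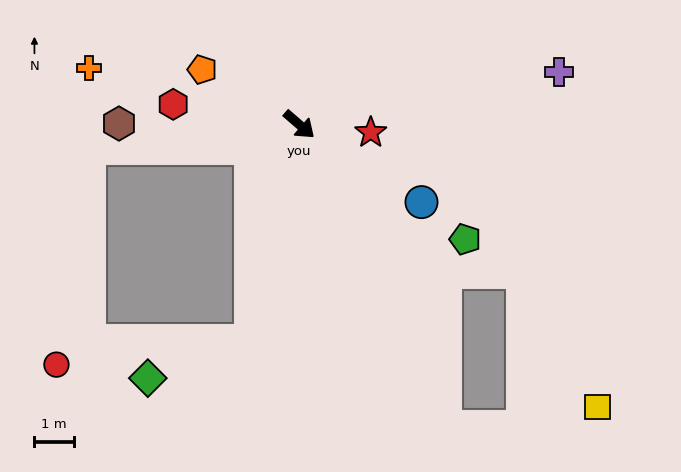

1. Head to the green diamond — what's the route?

blocked — turn right 62°, forward 5.6 m, then turn right 57°, forward 2.8 m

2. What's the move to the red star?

turn left 35°, forward 1.8 m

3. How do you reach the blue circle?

turn left 8°, forward 3.7 m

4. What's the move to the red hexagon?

turn right 148°, forward 3.2 m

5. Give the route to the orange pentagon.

turn right 169°, forward 2.8 m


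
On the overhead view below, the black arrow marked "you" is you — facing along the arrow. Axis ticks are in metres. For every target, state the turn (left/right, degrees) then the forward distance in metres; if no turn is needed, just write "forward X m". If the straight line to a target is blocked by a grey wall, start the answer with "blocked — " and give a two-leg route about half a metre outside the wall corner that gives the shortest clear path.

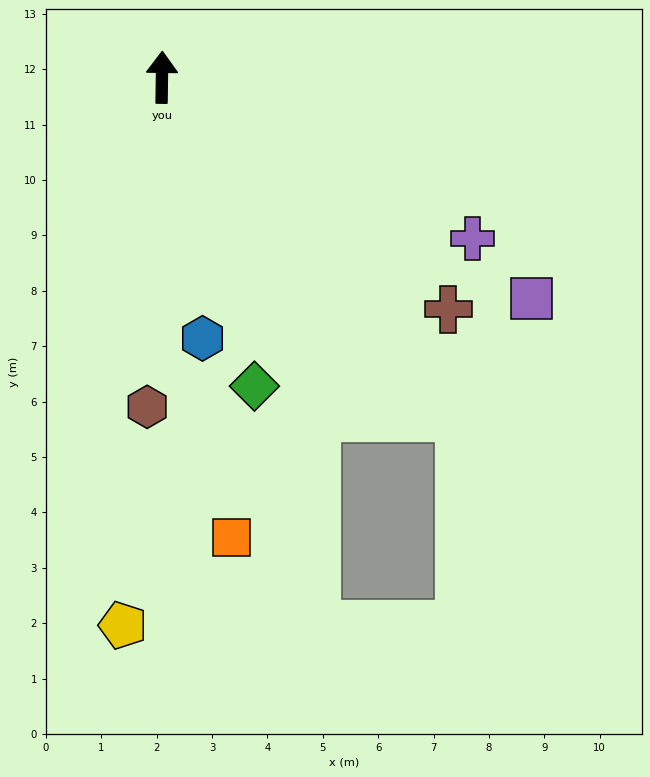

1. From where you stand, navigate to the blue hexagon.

turn right 170°, forward 4.8 m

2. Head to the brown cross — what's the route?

turn right 128°, forward 6.7 m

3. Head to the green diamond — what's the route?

turn right 162°, forward 5.8 m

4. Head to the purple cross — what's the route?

turn right 117°, forward 6.3 m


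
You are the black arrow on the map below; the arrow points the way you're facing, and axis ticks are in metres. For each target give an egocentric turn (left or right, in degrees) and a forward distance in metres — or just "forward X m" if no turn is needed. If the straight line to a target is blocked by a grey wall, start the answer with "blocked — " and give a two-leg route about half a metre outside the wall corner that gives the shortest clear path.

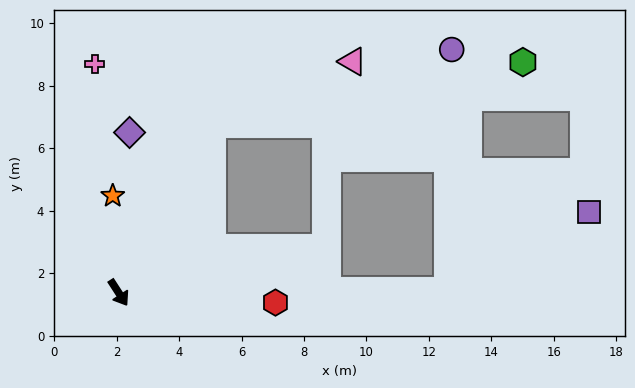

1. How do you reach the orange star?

turn left 151°, forward 3.1 m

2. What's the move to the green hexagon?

blocked — turn left 118°, forward 6.1 m, then turn right 49°, forward 10.1 m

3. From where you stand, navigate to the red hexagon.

turn left 54°, forward 5.0 m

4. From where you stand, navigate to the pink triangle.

blocked — turn left 118°, forward 6.1 m, then turn right 36°, forward 4.9 m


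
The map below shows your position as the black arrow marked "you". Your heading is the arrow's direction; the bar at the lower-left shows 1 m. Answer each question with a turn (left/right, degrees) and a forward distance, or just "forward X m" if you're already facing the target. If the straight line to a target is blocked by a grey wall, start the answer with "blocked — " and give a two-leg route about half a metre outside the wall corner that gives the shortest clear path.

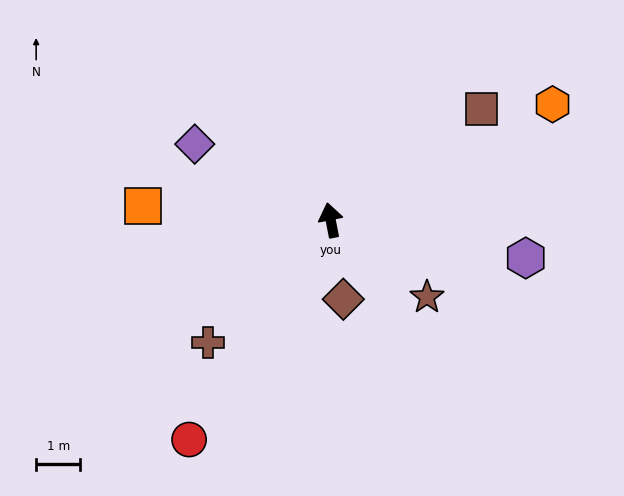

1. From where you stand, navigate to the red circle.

turn left 136°, forward 5.9 m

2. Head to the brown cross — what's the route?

turn left 124°, forward 3.9 m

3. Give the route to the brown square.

turn right 65°, forward 4.2 m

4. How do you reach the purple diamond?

turn left 50°, forward 3.5 m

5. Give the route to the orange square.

turn left 75°, forward 4.2 m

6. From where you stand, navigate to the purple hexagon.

turn right 112°, forward 4.5 m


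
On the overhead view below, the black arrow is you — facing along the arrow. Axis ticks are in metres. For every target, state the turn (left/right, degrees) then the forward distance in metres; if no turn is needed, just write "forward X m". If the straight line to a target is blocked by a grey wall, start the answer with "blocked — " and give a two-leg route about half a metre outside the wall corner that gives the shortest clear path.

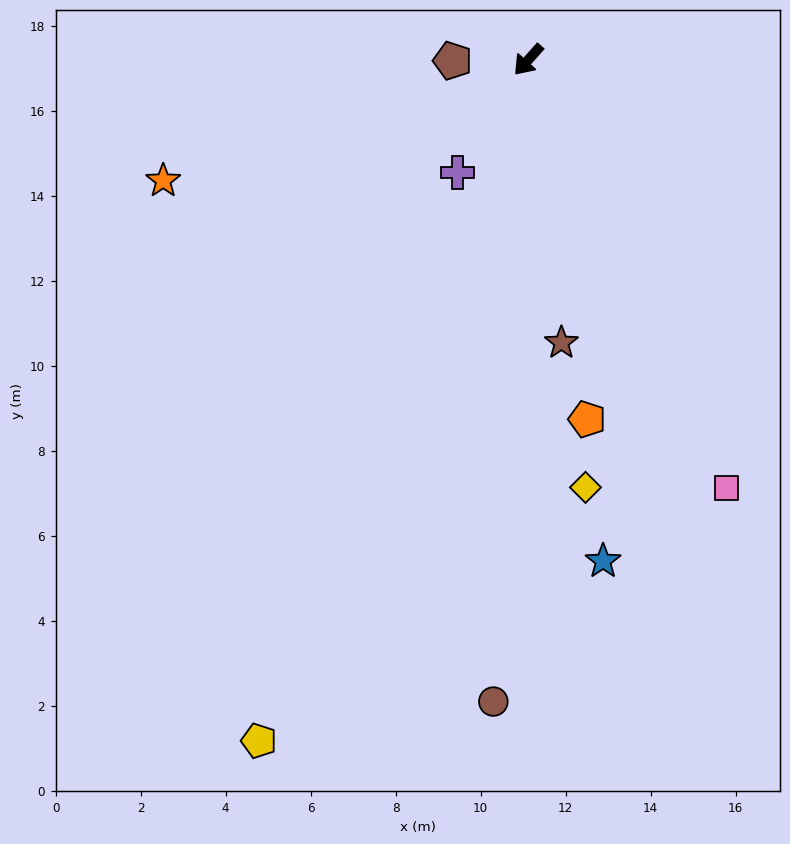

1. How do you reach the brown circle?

turn left 39°, forward 15.1 m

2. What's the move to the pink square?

turn left 67°, forward 11.1 m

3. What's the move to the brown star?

turn left 49°, forward 6.7 m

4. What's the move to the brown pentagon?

turn right 48°, forward 1.8 m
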